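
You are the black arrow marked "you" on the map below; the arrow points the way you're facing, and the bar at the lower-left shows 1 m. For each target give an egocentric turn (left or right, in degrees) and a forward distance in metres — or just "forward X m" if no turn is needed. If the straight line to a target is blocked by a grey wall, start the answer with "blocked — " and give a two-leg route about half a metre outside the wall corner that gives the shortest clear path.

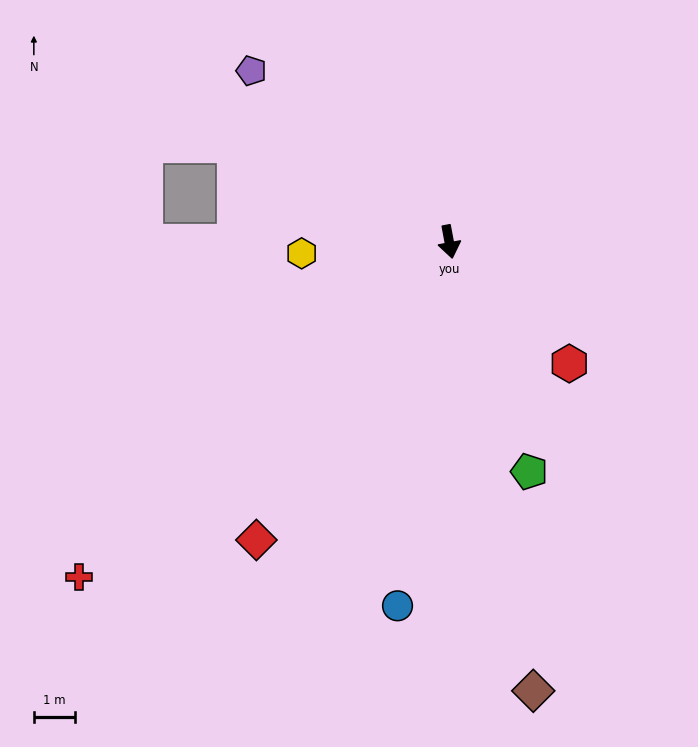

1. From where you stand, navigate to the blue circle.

turn right 19°, forward 9.0 m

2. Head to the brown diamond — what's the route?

forward 11.2 m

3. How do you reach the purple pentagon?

turn right 141°, forward 6.4 m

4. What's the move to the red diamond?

turn right 43°, forward 8.7 m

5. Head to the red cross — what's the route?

turn right 58°, forward 12.2 m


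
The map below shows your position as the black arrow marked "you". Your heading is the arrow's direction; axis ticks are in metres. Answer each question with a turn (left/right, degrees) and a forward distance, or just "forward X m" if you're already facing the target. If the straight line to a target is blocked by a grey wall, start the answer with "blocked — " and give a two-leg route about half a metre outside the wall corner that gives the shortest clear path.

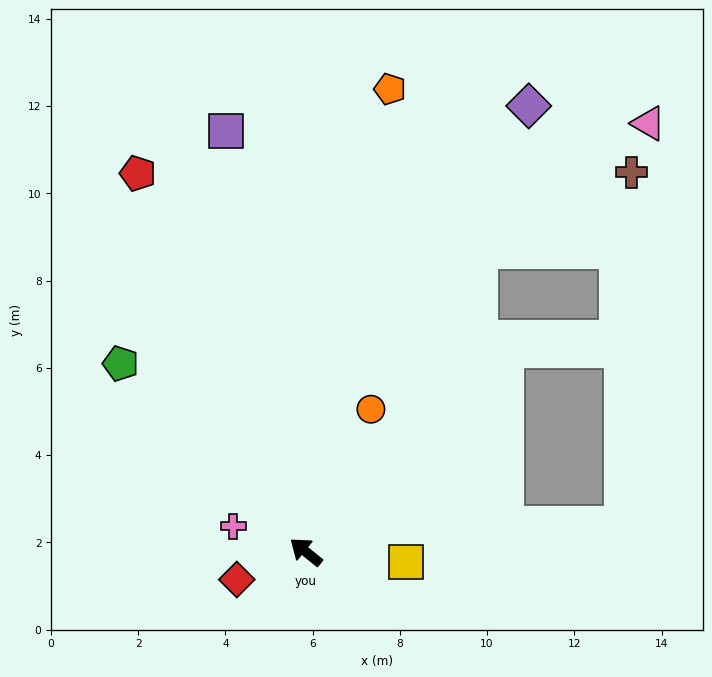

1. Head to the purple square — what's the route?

turn right 40°, forward 9.8 m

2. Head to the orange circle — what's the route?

turn right 76°, forward 3.6 m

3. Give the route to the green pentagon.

turn right 7°, forward 6.1 m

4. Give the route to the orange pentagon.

turn right 61°, forward 10.8 m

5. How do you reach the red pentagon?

turn right 27°, forward 9.5 m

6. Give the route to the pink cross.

turn left 20°, forward 1.8 m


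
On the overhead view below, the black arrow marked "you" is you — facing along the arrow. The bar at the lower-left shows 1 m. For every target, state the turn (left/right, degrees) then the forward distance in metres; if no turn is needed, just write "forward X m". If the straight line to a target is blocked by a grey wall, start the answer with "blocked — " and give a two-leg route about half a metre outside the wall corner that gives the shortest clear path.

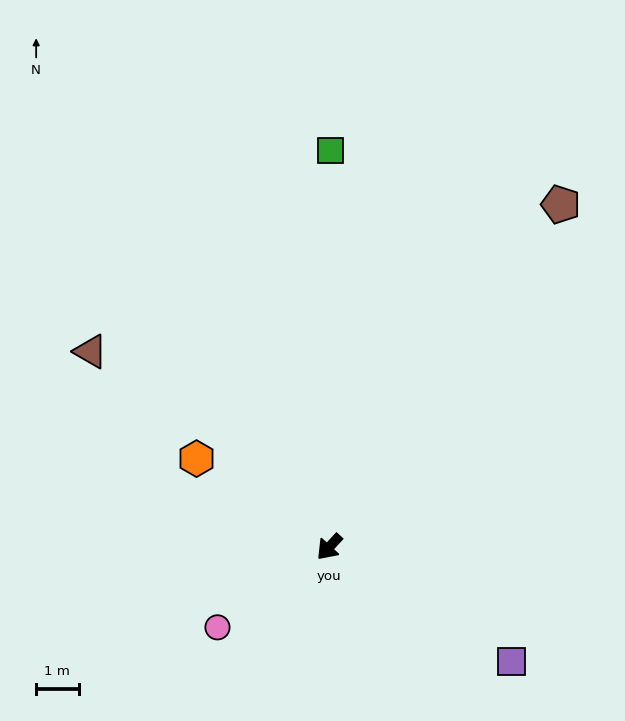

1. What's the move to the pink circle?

turn right 12°, forward 3.2 m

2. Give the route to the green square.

turn right 137°, forward 9.4 m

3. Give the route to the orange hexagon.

turn right 81°, forward 3.8 m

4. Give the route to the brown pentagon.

turn right 171°, forward 9.8 m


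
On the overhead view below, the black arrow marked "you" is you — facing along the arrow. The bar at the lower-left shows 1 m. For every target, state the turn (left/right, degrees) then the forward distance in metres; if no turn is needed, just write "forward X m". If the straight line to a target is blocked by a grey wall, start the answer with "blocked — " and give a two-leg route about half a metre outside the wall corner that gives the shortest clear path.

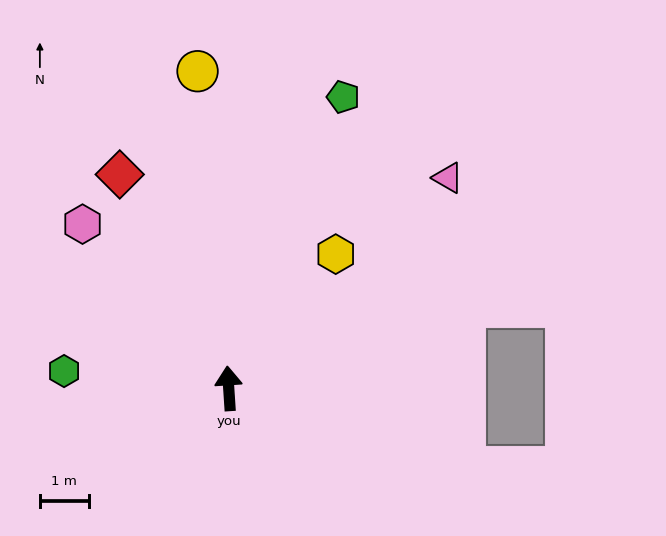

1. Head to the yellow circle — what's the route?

forward 6.5 m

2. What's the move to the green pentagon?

turn right 25°, forward 6.4 m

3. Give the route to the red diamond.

turn left 23°, forward 4.9 m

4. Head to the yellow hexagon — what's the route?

turn right 42°, forward 3.5 m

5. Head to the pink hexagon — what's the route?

turn left 38°, forward 4.5 m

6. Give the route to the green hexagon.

turn left 80°, forward 3.4 m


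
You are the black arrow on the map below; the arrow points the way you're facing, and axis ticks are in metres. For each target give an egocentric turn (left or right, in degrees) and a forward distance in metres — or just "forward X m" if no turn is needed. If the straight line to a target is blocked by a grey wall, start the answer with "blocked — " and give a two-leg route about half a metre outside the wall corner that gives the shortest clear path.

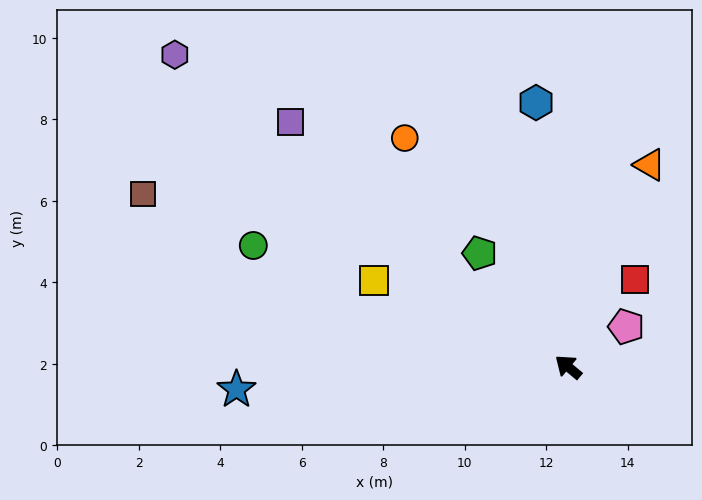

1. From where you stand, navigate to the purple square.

forward 9.1 m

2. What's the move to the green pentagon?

turn right 12°, forward 3.5 m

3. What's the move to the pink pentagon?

turn right 105°, forward 1.7 m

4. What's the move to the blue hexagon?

turn right 43°, forward 6.5 m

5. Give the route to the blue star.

turn left 44°, forward 8.2 m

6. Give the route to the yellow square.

turn left 16°, forward 5.2 m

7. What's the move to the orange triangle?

turn right 72°, forward 5.3 m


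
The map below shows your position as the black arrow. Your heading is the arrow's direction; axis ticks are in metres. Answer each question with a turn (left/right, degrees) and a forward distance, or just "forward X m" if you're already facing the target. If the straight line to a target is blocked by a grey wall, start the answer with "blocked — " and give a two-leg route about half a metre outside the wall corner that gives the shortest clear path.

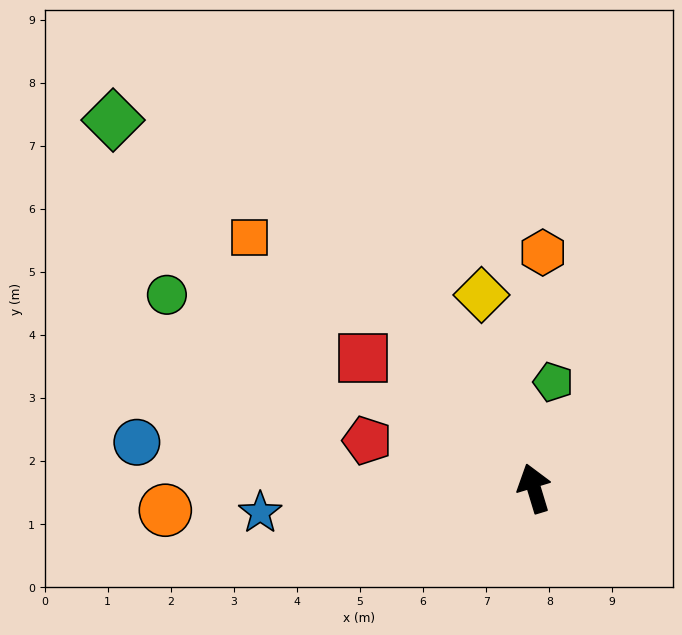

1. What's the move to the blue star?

turn left 78°, forward 4.4 m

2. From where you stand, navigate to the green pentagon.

turn right 27°, forward 1.7 m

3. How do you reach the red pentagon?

turn left 57°, forward 2.8 m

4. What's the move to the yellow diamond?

forward 3.2 m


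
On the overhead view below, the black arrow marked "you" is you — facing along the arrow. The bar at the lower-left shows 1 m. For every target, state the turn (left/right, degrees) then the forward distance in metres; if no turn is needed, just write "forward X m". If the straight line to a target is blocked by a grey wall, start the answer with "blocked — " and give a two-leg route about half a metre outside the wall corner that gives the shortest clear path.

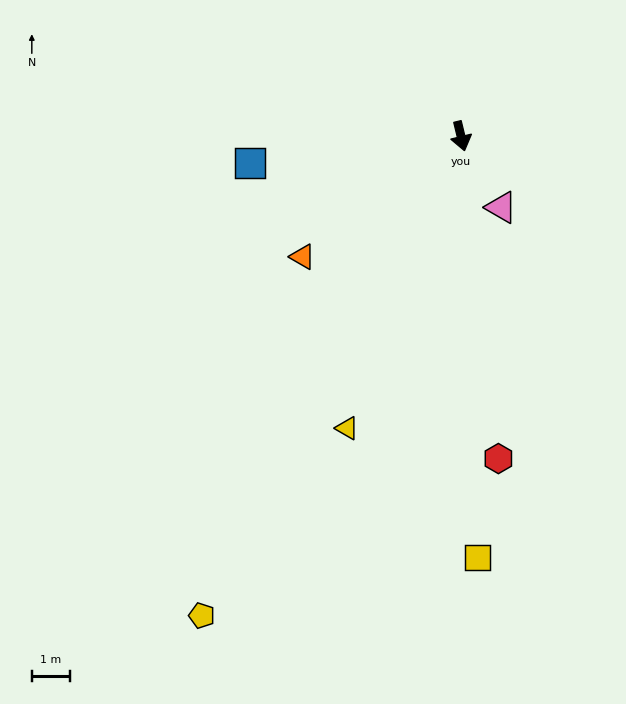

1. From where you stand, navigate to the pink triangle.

turn left 16°, forward 2.1 m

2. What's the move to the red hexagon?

turn right 7°, forward 8.5 m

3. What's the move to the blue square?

turn right 96°, forward 5.5 m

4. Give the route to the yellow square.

turn right 11°, forward 11.0 m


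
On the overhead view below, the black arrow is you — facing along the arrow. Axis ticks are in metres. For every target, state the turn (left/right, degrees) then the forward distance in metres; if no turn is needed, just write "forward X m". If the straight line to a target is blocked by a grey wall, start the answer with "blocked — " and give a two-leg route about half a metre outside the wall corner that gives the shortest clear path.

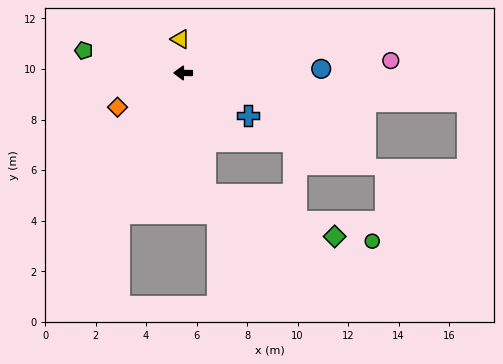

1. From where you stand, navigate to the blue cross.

turn left 147°, forward 3.1 m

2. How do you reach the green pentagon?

turn right 12°, forward 4.0 m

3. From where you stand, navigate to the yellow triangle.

turn right 85°, forward 1.3 m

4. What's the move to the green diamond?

blocked — turn left 101°, forward 4.9 m, then turn left 61°, forward 5.4 m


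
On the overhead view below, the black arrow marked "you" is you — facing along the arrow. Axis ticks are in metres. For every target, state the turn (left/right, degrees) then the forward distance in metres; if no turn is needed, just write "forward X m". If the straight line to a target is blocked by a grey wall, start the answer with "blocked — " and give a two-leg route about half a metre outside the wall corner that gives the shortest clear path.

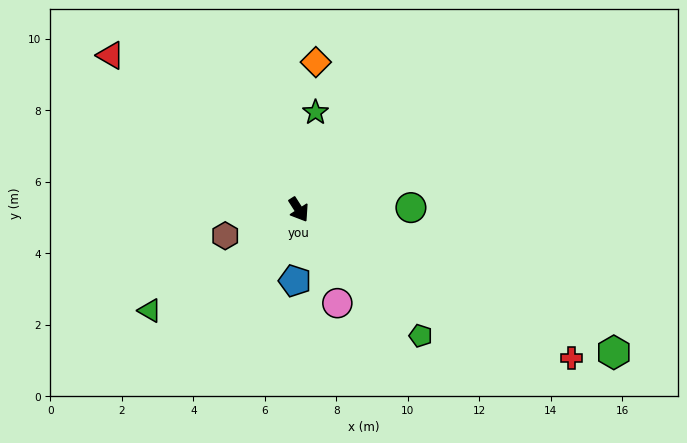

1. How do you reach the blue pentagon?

turn right 36°, forward 2.0 m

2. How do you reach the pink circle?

turn right 10°, forward 2.8 m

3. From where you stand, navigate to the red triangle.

turn right 162°, forward 6.8 m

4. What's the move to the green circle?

turn left 58°, forward 3.1 m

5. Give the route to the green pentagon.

turn left 11°, forward 4.9 m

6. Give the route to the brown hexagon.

turn right 103°, forward 2.2 m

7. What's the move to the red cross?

turn left 29°, forward 8.7 m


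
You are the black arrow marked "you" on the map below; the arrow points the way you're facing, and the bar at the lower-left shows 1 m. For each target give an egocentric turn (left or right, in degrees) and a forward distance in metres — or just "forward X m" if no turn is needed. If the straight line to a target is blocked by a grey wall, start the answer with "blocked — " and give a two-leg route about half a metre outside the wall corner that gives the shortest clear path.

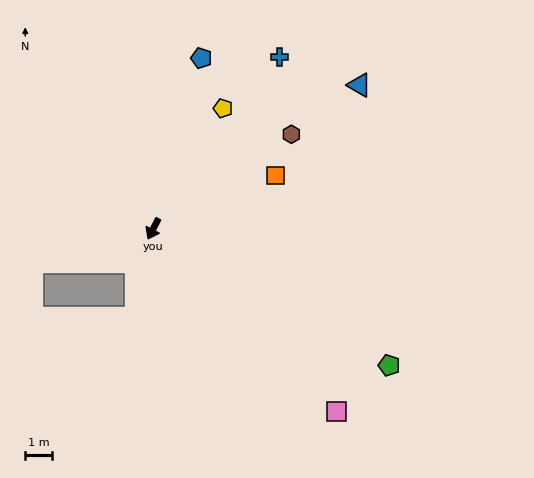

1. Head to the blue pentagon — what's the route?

turn right 169°, forward 6.6 m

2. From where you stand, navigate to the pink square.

turn left 72°, forward 9.6 m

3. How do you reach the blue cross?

turn left 171°, forward 7.9 m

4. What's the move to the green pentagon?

turn left 87°, forward 10.1 m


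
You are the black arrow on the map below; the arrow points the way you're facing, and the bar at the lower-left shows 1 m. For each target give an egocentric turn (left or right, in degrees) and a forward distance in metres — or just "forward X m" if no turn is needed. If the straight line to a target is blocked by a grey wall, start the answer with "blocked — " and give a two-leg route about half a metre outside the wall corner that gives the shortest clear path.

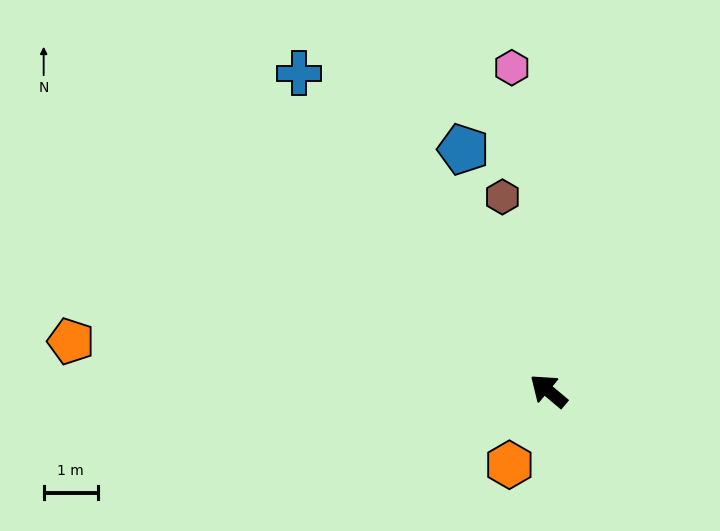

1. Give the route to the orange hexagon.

turn left 102°, forward 1.5 m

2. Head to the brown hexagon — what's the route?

turn right 37°, forward 3.7 m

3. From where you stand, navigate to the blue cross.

turn right 12°, forward 7.4 m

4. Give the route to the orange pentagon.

turn left 34°, forward 8.8 m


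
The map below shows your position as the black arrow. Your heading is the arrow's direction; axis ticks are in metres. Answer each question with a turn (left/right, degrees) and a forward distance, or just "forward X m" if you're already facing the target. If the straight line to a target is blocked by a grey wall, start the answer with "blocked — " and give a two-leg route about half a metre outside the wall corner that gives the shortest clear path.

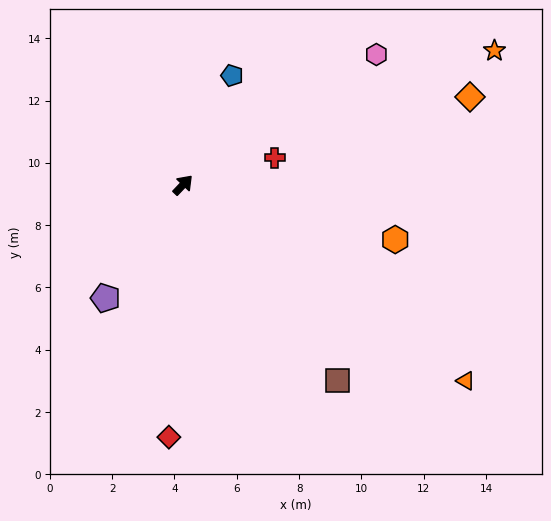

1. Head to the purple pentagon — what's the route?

turn right 171°, forward 4.4 m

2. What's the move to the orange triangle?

turn right 81°, forward 11.0 m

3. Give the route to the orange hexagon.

turn right 61°, forward 7.0 m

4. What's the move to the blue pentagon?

turn left 19°, forward 3.8 m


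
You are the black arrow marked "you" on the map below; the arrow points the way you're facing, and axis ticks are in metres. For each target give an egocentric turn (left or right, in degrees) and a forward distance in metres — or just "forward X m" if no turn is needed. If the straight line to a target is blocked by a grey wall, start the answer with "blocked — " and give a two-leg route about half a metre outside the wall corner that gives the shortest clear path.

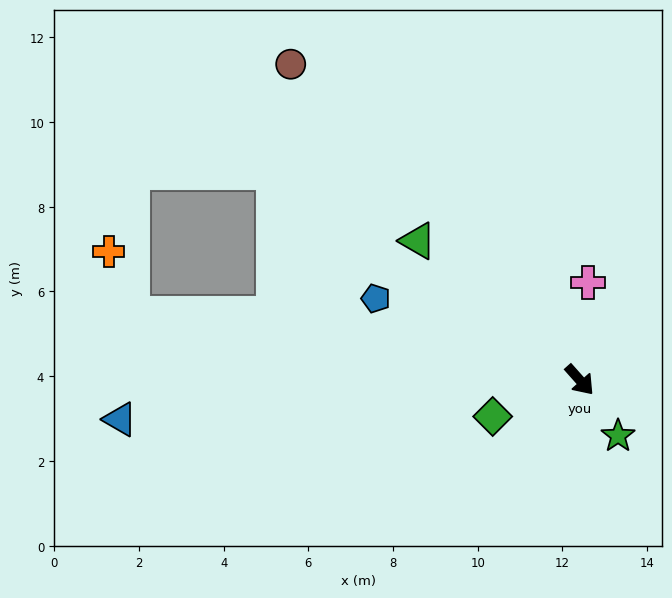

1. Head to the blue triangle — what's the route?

turn right 127°, forward 10.9 m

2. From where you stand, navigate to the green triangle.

turn right 172°, forward 5.0 m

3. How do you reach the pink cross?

turn left 133°, forward 2.3 m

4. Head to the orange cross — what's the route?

blocked — turn right 140°, forward 10.7 m, then turn right 61°, forward 1.6 m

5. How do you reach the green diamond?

turn right 109°, forward 2.2 m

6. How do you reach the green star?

turn right 7°, forward 1.6 m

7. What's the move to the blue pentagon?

turn right 153°, forward 5.2 m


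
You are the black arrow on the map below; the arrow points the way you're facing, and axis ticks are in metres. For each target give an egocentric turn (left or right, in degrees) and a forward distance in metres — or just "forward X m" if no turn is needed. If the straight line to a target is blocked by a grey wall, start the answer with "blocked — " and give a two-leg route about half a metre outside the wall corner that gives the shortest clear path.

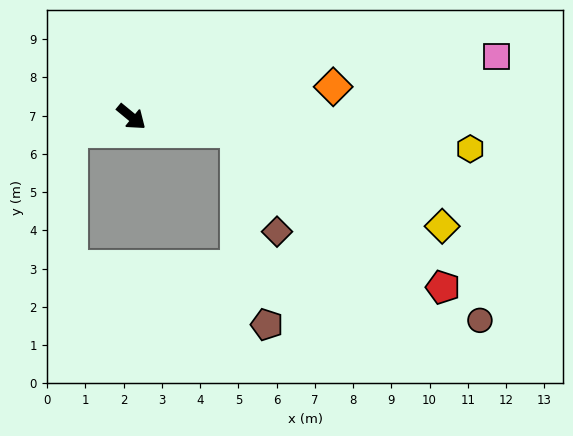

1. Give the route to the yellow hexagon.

turn left 34°, forward 8.9 m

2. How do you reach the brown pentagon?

blocked — turn left 31°, forward 2.8 m, then turn right 72°, forward 5.1 m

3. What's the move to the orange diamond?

turn left 48°, forward 5.3 m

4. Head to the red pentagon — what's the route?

blocked — turn left 31°, forward 2.8 m, then turn right 28°, forward 6.8 m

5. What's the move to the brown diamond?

blocked — turn left 31°, forward 2.8 m, then turn right 59°, forward 2.8 m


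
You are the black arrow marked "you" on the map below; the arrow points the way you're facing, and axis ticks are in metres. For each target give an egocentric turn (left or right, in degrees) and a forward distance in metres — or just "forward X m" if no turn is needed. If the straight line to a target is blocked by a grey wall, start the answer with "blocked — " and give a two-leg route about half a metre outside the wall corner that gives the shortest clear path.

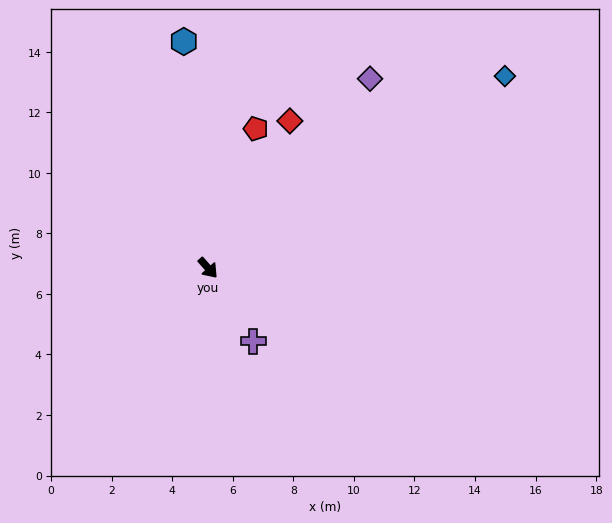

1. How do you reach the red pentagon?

turn left 120°, forward 4.9 m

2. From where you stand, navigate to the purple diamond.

turn left 98°, forward 8.2 m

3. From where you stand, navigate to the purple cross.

turn right 10°, forward 2.8 m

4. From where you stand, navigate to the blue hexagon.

turn left 145°, forward 7.5 m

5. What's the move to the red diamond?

turn left 109°, forward 5.6 m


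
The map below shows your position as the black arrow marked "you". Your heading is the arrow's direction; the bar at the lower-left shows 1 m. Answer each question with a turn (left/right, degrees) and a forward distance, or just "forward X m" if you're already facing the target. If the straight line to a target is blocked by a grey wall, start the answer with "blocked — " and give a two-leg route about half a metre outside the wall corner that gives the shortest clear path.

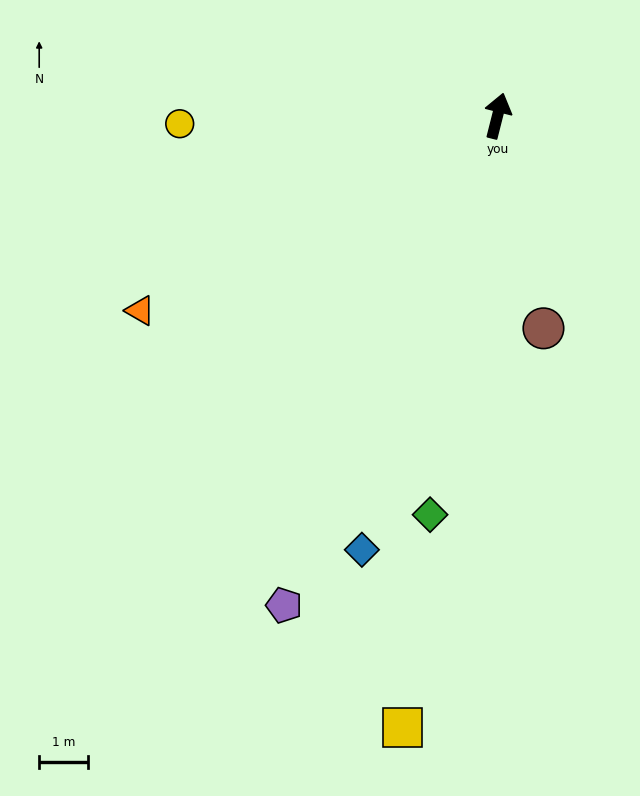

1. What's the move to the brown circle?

turn right 154°, forward 4.4 m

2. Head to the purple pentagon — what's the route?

turn left 171°, forward 10.9 m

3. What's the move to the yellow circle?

turn left 106°, forward 6.5 m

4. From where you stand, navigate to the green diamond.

turn right 175°, forward 8.2 m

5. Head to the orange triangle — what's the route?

turn left 133°, forward 8.3 m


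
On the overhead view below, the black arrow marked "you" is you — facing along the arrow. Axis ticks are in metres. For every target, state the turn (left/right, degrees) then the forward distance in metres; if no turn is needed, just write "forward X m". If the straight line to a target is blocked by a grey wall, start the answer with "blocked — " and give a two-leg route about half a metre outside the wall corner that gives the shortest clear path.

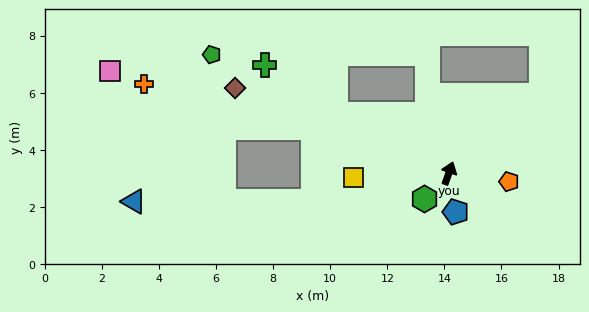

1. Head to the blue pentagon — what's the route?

turn right 150°, forward 1.4 m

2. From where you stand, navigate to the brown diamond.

turn left 88°, forward 8.1 m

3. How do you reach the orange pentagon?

turn right 78°, forward 2.1 m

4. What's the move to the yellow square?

turn left 112°, forward 3.3 m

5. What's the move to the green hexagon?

turn left 156°, forward 1.2 m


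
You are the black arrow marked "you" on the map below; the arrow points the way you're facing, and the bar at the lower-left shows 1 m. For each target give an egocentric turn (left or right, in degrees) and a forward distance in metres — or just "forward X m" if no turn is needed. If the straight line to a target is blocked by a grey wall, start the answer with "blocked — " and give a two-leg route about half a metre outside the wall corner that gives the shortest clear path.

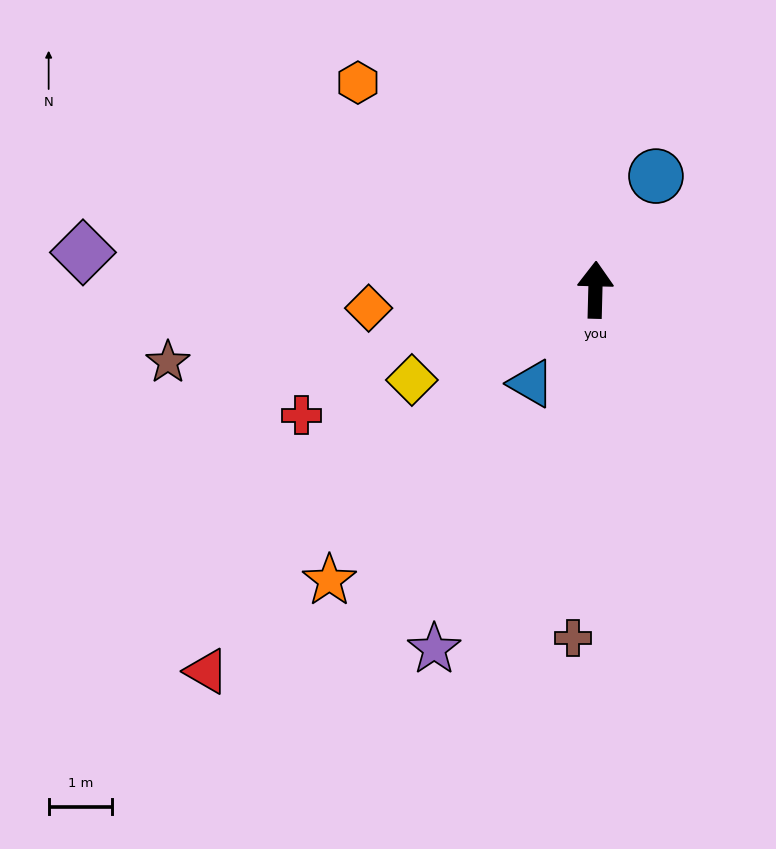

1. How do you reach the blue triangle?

turn left 147°, forward 1.8 m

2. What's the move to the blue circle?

turn right 27°, forward 2.0 m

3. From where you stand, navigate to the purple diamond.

turn left 87°, forward 8.1 m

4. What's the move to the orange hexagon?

turn left 50°, forward 5.0 m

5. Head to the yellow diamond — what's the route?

turn left 118°, forward 3.2 m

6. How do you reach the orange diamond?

turn left 96°, forward 3.6 m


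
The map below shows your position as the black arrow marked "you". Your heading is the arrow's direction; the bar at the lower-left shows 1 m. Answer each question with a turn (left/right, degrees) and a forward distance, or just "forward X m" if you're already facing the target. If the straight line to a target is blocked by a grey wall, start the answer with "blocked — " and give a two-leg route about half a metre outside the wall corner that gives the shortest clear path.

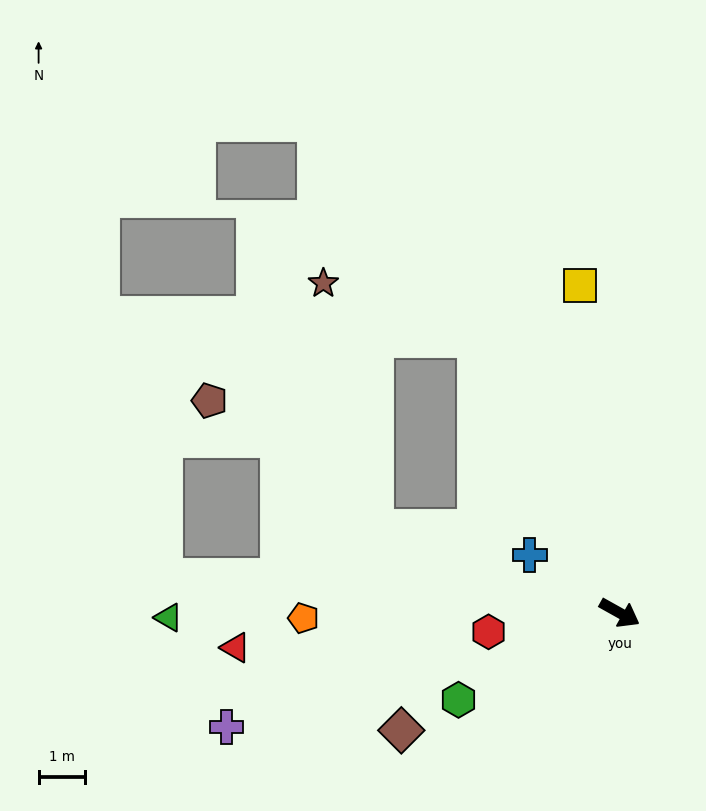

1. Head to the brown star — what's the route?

blocked — turn left 147°, forward 6.7 m, then turn left 42°, forward 3.5 m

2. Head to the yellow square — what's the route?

turn left 126°, forward 7.1 m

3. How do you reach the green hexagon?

turn right 122°, forward 4.0 m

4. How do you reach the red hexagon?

turn right 143°, forward 2.9 m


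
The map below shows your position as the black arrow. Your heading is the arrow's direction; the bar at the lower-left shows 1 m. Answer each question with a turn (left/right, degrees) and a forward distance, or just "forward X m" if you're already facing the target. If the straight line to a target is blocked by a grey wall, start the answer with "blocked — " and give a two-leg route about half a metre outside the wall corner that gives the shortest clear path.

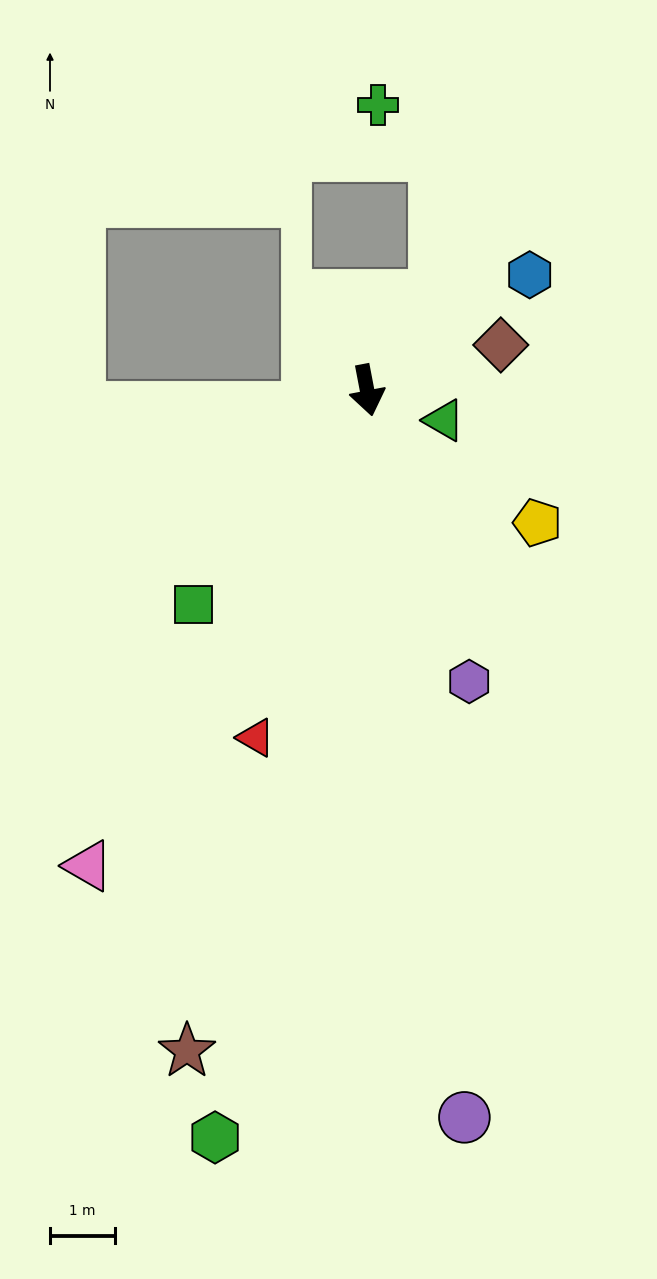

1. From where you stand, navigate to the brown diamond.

turn left 98°, forward 2.2 m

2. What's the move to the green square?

turn right 50°, forward 4.2 m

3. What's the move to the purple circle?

turn right 3°, forward 11.3 m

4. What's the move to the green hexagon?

turn right 22°, forward 11.7 m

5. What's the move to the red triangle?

turn right 29°, forward 5.6 m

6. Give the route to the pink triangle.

turn right 41°, forward 8.5 m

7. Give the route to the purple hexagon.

turn left 9°, forward 4.7 m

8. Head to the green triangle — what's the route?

turn left 58°, forward 1.3 m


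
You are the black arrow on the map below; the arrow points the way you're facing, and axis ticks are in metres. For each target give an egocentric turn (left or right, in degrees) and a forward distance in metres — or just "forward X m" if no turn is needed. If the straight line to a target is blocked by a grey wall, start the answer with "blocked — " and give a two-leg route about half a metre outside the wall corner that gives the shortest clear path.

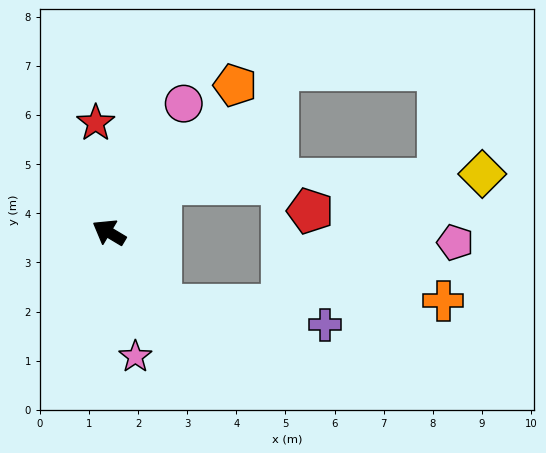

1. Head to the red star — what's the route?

turn right 52°, forward 2.2 m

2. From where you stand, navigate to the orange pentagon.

turn right 100°, forward 3.9 m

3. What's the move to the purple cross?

blocked — turn left 156°, forward 1.8 m, then turn left 48°, forward 3.4 m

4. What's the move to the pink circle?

turn right 89°, forward 3.0 m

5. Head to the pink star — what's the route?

turn left 133°, forward 2.6 m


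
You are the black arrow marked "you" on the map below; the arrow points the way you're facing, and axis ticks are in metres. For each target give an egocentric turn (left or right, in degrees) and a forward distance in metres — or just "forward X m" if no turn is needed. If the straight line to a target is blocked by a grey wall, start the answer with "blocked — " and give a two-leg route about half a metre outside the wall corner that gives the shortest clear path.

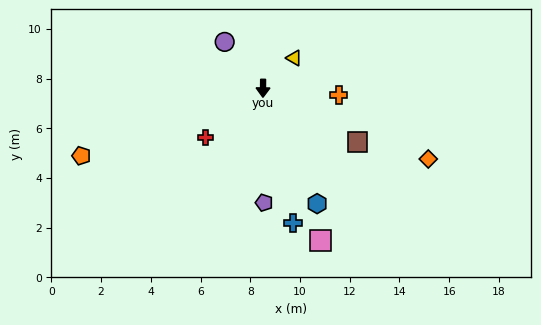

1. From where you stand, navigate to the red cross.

turn right 49°, forward 3.0 m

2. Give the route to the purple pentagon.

forward 4.6 m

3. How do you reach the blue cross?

turn left 13°, forward 5.5 m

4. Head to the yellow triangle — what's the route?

turn left 135°, forward 1.7 m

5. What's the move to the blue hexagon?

turn left 26°, forward 5.1 m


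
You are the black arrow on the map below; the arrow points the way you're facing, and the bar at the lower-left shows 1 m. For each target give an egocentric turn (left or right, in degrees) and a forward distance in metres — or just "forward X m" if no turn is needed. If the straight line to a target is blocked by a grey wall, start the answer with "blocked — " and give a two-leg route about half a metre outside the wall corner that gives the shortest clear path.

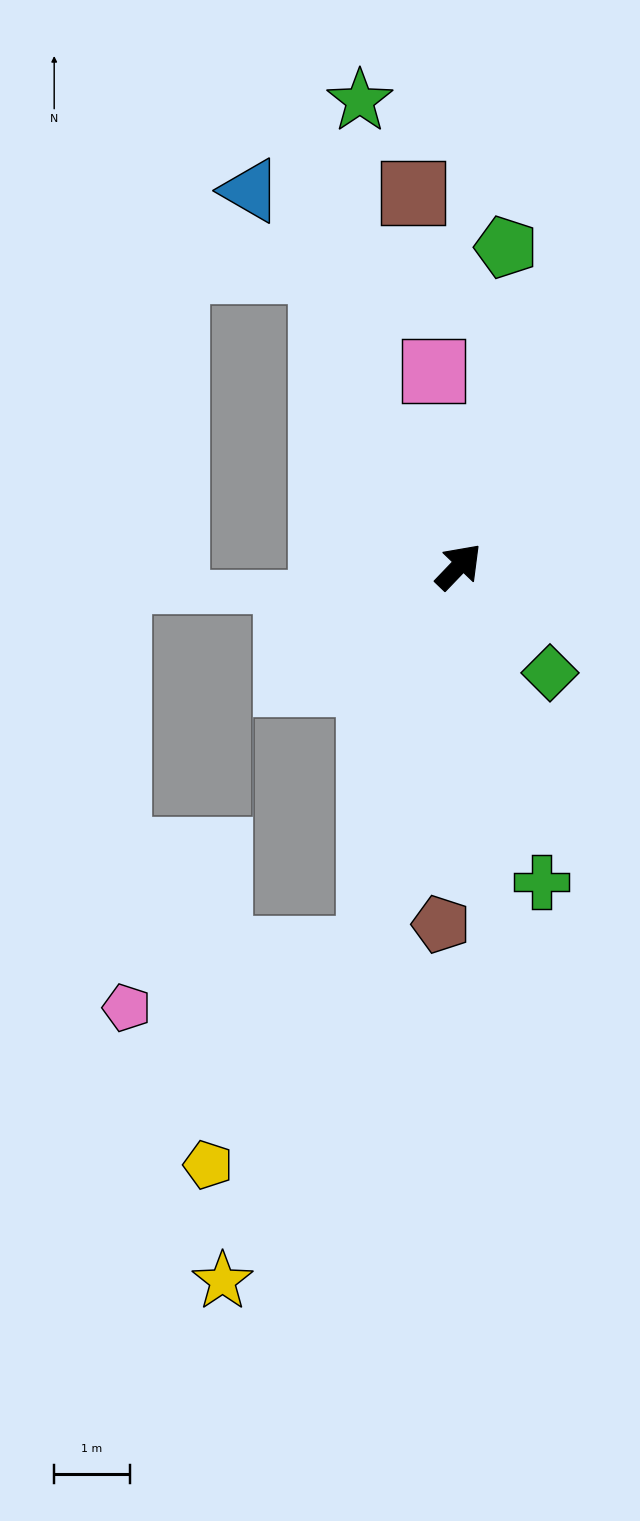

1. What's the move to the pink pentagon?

blocked — turn right 149°, forward 5.2 m, then turn right 64°, forward 3.3 m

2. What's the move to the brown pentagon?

turn right 139°, forward 4.7 m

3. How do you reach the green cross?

turn right 122°, forward 4.3 m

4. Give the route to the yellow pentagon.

blocked — turn right 149°, forward 5.2 m, then turn right 24°, forward 3.6 m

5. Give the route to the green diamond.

turn right 96°, forward 1.9 m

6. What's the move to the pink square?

turn left 51°, forward 2.6 m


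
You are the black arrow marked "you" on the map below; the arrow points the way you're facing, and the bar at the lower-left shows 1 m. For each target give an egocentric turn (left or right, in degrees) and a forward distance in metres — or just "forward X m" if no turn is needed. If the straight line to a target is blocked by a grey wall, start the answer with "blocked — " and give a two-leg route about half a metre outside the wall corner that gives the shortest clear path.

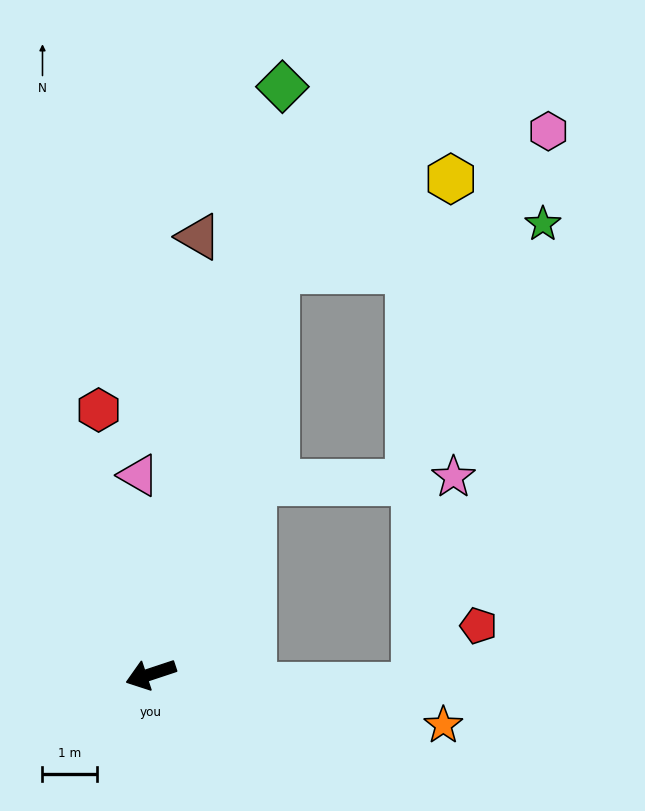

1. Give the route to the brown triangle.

turn right 115°, forward 8.0 m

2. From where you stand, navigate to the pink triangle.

turn right 105°, forward 3.6 m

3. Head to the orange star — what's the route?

turn left 152°, forward 5.4 m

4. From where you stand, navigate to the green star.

blocked — turn right 126°, forward 7.7 m, then turn right 63°, forward 4.9 m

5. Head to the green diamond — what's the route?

turn right 121°, forward 11.0 m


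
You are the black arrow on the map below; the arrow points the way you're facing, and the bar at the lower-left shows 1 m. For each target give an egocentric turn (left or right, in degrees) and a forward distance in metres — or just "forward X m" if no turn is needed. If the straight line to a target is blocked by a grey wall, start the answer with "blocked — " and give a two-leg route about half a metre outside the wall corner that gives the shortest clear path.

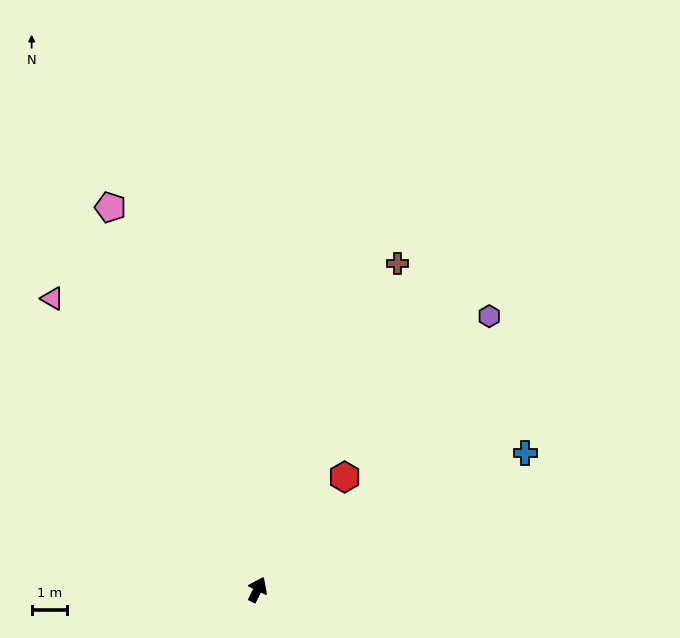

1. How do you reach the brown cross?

turn left 3°, forward 10.0 m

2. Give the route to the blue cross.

turn right 37°, forward 8.5 m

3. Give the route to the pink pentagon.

turn left 47°, forward 11.6 m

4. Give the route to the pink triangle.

turn left 61°, forward 10.0 m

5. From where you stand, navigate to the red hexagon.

turn right 12°, forward 4.0 m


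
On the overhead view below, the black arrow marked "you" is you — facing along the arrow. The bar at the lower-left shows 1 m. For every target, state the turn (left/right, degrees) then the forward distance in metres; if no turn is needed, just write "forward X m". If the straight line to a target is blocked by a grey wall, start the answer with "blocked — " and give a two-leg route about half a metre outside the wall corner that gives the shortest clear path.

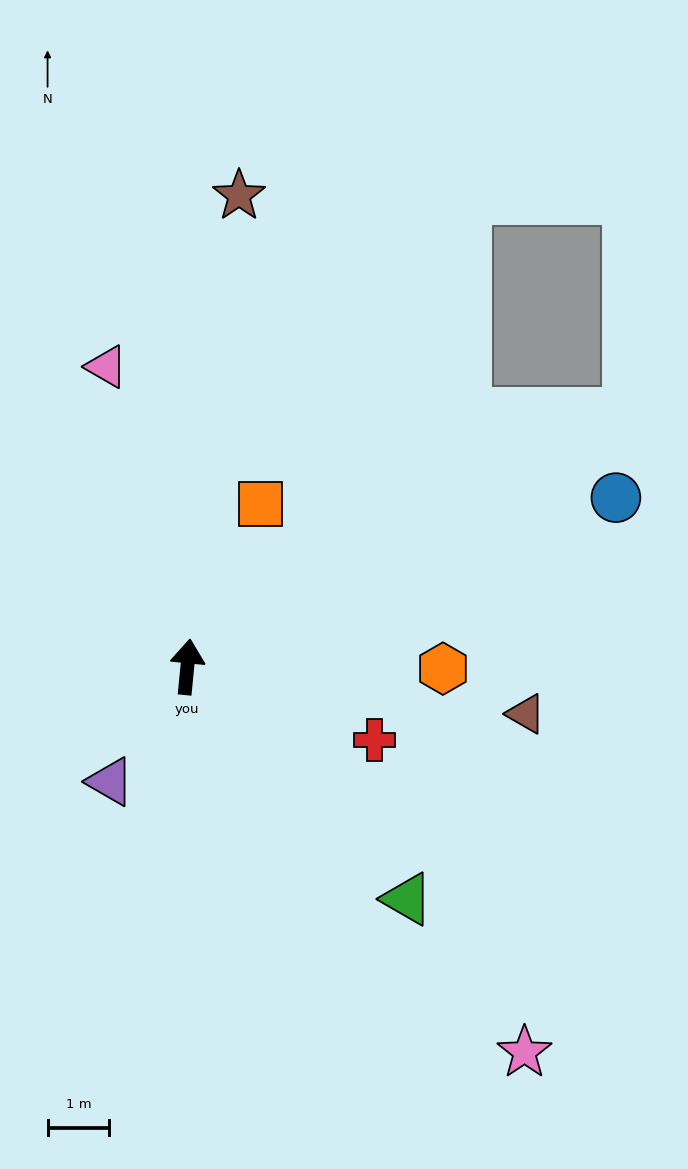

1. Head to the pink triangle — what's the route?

turn left 21°, forward 5.0 m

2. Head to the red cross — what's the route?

turn right 106°, forward 3.3 m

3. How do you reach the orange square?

turn right 19°, forward 2.9 m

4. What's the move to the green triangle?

turn right 131°, forward 5.2 m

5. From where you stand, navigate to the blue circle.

turn right 63°, forward 7.5 m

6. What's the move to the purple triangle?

turn left 152°, forward 2.2 m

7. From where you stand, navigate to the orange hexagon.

turn right 85°, forward 4.2 m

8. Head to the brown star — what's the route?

forward 7.7 m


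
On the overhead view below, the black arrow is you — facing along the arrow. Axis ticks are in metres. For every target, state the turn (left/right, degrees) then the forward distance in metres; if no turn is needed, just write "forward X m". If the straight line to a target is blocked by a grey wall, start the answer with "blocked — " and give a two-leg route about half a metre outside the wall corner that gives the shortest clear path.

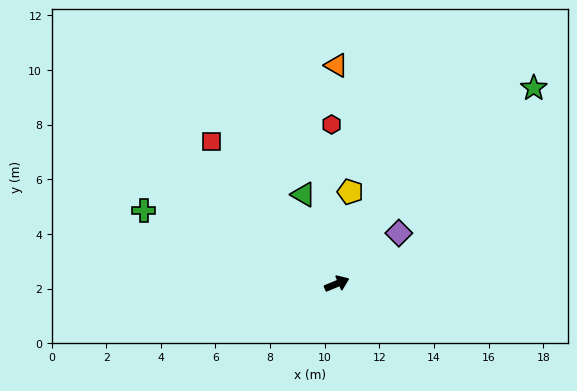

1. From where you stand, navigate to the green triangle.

turn left 88°, forward 3.5 m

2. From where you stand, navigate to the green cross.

turn left 137°, forward 7.6 m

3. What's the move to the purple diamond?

turn left 17°, forward 2.9 m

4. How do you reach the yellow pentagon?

turn left 59°, forward 3.4 m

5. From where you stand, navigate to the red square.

turn left 109°, forward 6.9 m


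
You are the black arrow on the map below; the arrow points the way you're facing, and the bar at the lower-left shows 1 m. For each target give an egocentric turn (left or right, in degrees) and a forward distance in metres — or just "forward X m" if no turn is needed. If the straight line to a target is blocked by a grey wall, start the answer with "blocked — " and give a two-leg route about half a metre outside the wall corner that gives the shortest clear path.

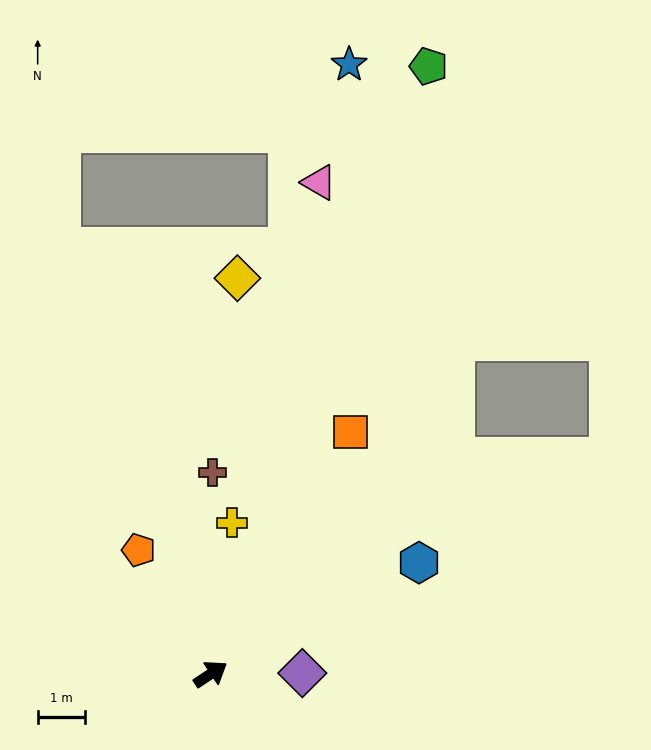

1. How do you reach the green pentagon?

turn left 37°, forward 13.7 m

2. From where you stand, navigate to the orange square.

turn left 27°, forward 5.9 m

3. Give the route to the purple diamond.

turn right 33°, forward 1.9 m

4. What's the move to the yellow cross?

turn left 49°, forward 3.2 m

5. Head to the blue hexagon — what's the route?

turn right 5°, forward 5.0 m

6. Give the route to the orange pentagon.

turn left 87°, forward 3.0 m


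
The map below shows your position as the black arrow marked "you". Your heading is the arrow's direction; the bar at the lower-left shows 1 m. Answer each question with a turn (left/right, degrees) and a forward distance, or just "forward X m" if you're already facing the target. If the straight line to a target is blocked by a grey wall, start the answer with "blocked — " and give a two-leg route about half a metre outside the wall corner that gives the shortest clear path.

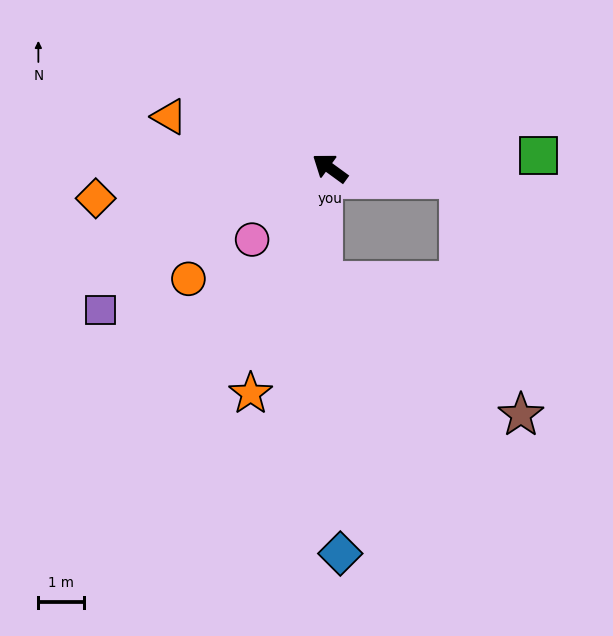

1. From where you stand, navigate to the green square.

turn right 141°, forward 4.6 m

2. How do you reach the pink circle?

turn left 79°, forward 2.3 m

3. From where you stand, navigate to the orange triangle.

turn left 18°, forward 3.7 m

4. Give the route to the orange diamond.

turn left 43°, forward 5.1 m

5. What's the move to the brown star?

blocked — turn right 149°, forward 2.8 m, then turn right 70°, forward 5.3 m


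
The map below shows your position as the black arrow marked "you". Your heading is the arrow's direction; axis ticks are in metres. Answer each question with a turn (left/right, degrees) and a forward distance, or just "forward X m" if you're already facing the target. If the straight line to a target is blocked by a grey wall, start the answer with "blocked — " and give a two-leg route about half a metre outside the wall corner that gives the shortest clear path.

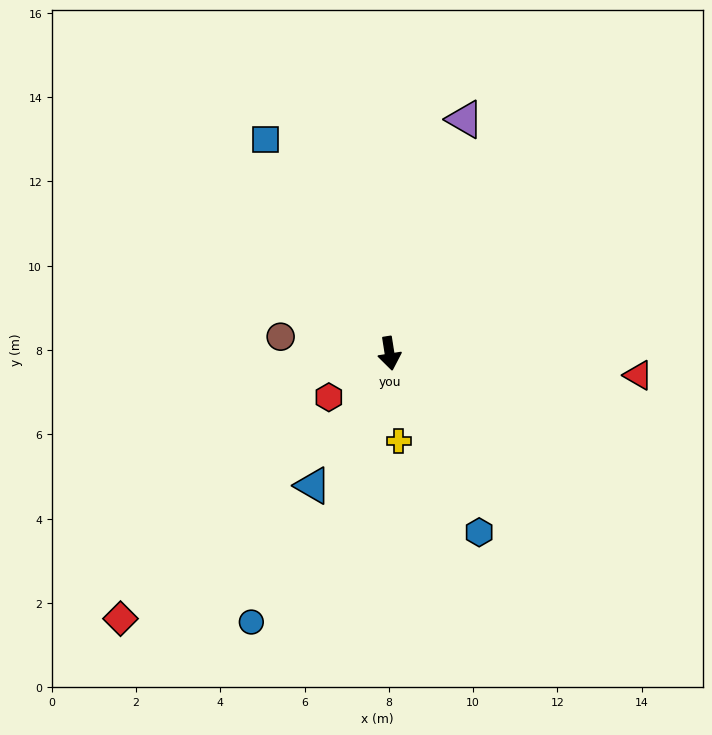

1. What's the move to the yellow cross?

turn right 3°, forward 2.1 m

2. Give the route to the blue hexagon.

turn left 18°, forward 4.7 m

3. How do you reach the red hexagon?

turn right 63°, forward 1.8 m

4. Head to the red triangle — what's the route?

turn left 76°, forward 5.9 m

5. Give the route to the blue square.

turn right 159°, forward 5.9 m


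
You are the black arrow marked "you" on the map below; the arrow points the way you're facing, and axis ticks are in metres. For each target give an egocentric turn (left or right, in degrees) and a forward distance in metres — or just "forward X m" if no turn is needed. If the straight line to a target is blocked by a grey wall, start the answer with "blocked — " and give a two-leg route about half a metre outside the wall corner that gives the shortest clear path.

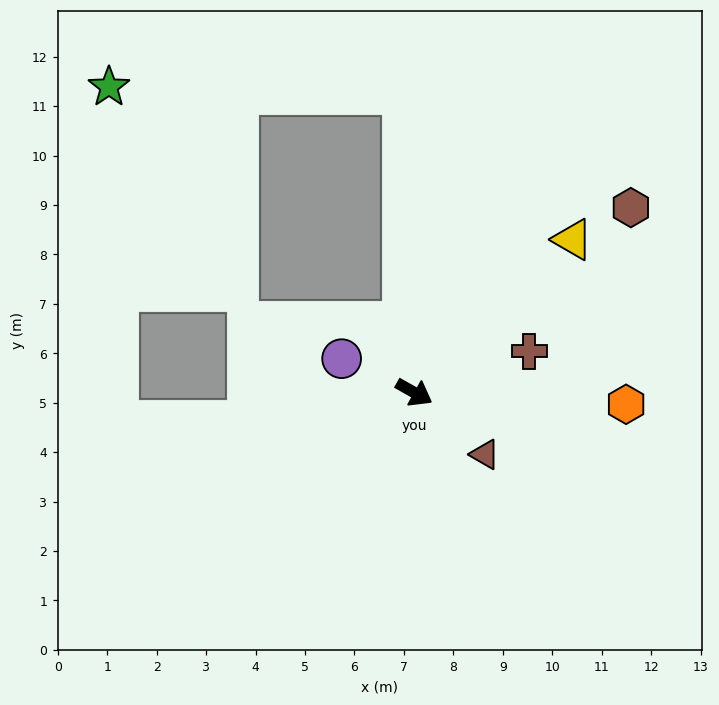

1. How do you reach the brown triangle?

turn right 12°, forward 1.9 m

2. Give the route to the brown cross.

turn left 49°, forward 2.5 m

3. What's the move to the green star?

blocked — turn left 121°, forward 6.1 m, then turn left 87°, forward 6.0 m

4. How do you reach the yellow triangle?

turn left 73°, forward 4.5 m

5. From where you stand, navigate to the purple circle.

turn right 176°, forward 1.6 m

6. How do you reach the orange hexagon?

turn left 26°, forward 4.3 m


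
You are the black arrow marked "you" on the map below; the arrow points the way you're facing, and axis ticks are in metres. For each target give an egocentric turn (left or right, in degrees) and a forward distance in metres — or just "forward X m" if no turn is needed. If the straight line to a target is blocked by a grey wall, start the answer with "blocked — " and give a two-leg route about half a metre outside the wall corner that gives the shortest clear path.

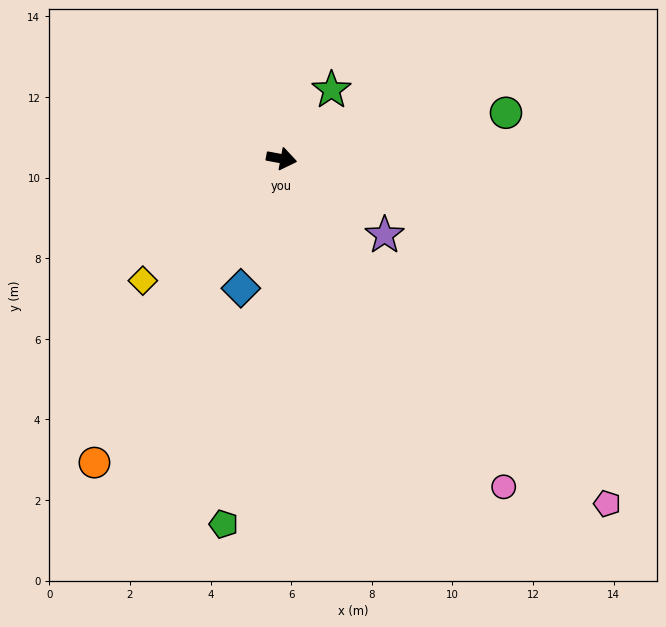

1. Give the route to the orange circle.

turn right 111°, forward 8.9 m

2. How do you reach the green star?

turn left 65°, forward 2.1 m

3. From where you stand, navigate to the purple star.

turn right 26°, forward 3.2 m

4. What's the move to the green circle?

turn left 22°, forward 5.7 m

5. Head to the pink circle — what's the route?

turn right 45°, forward 9.8 m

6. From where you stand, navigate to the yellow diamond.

turn right 128°, forward 4.6 m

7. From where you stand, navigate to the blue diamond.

turn right 97°, forward 3.4 m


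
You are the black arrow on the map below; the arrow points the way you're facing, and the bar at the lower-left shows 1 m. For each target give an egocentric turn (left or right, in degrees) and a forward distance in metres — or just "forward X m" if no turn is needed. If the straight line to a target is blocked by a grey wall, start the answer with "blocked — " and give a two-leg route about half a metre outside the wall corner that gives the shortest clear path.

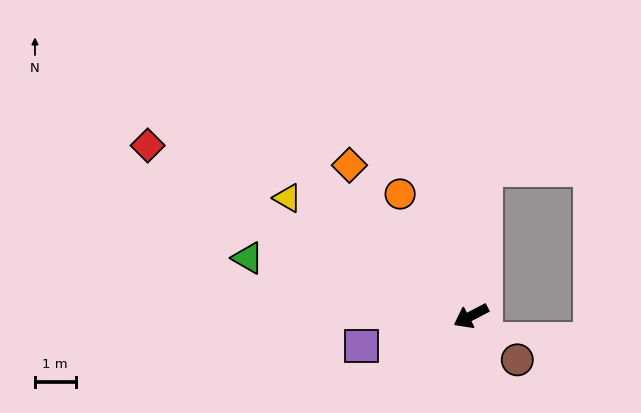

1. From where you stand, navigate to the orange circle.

turn right 87°, forward 3.5 m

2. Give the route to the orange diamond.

turn right 79°, forward 4.8 m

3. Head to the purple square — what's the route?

turn right 12°, forward 2.8 m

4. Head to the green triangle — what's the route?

turn right 42°, forward 5.7 m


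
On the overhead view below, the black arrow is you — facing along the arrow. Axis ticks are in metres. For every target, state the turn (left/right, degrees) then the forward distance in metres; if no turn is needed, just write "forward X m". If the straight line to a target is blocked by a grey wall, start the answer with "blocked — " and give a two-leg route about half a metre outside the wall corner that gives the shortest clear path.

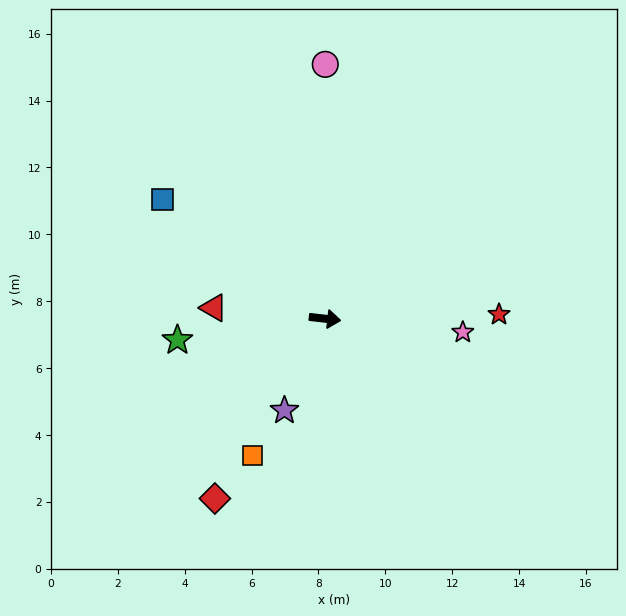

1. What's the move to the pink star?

forward 4.1 m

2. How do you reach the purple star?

turn right 107°, forward 3.0 m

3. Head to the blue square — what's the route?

turn left 150°, forward 6.0 m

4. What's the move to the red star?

turn left 8°, forward 5.2 m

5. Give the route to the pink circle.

turn left 96°, forward 7.6 m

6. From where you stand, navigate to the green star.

turn right 165°, forward 4.5 m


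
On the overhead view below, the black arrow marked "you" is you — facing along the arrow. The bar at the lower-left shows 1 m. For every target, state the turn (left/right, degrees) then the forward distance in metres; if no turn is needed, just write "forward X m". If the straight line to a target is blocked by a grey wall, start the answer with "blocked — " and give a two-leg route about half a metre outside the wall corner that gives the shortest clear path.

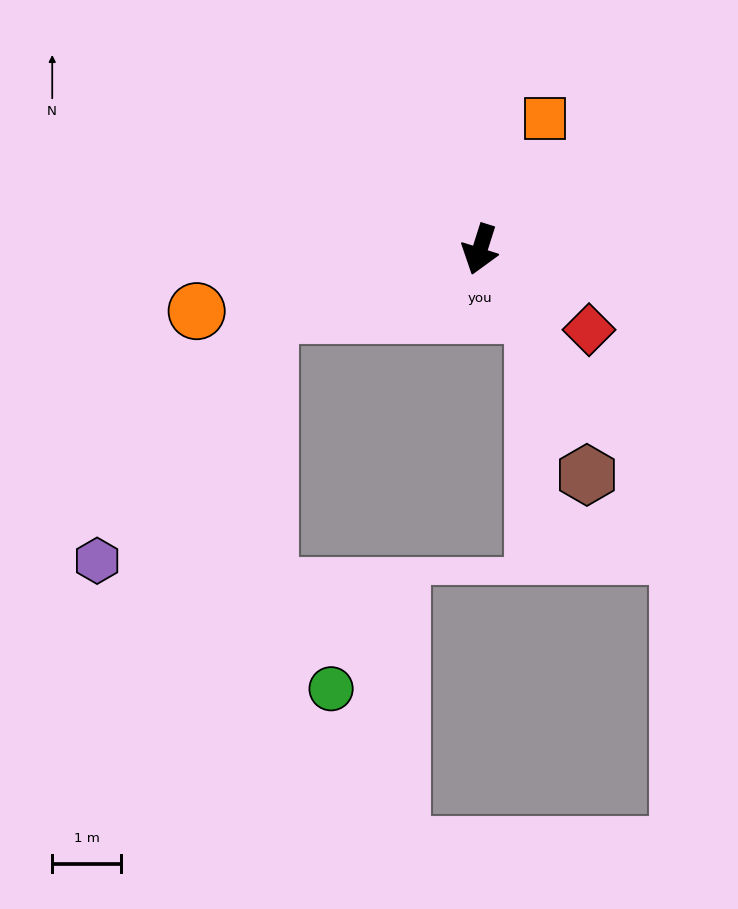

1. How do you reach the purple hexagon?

blocked — turn right 56°, forward 3.2 m, then turn left 39°, forward 4.3 m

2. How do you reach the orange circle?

turn right 60°, forward 4.2 m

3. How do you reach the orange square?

turn left 171°, forward 2.1 m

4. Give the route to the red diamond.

turn left 71°, forward 2.0 m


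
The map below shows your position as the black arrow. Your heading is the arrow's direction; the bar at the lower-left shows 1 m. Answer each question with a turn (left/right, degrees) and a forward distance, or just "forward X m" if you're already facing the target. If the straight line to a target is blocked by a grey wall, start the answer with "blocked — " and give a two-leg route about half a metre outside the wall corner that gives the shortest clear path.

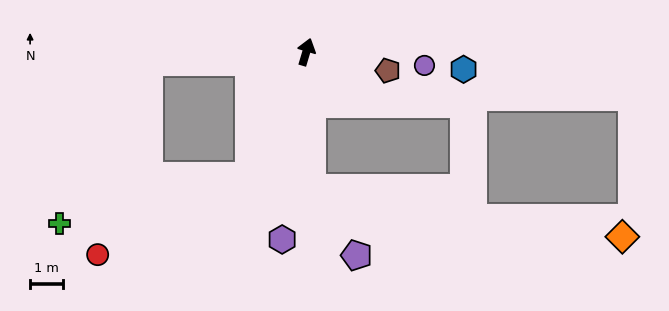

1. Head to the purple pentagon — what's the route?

blocked — turn right 161°, forward 4.1 m, then turn left 31°, forward 2.5 m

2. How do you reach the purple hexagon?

turn right 171°, forward 5.7 m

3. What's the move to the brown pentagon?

turn right 86°, forward 2.5 m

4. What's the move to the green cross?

blocked — turn left 172°, forward 4.1 m, then turn right 51°, forward 5.9 m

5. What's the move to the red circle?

blocked — turn left 172°, forward 4.1 m, then turn right 38°, forward 5.2 m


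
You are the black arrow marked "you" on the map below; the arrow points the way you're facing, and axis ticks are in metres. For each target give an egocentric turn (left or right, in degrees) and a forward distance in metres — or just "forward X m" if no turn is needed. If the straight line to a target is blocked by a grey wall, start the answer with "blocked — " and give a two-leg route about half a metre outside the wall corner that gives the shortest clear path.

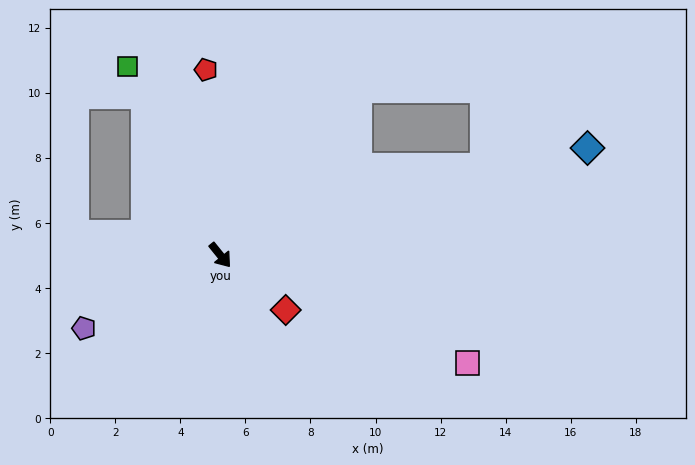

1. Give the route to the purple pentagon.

turn right 101°, forward 4.8 m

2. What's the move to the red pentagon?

turn left 146°, forward 5.7 m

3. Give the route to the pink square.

turn left 28°, forward 8.3 m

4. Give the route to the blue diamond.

turn left 67°, forward 11.8 m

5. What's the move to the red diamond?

turn left 11°, forward 2.6 m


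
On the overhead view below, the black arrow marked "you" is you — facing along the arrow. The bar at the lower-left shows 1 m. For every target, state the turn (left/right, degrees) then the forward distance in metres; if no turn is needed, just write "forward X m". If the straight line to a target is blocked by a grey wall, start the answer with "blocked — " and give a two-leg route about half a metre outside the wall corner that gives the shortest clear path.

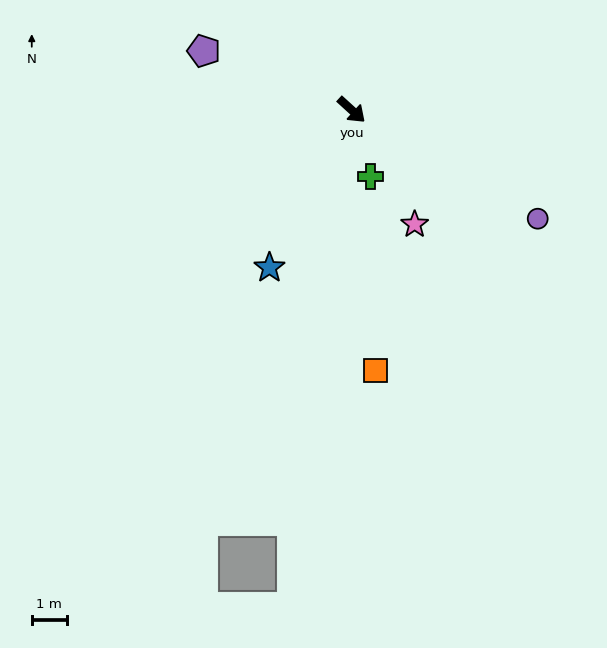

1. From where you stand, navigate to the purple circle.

turn left 12°, forward 6.1 m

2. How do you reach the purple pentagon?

turn right 159°, forward 4.5 m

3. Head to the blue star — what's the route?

turn right 75°, forward 5.1 m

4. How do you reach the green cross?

turn right 32°, forward 2.0 m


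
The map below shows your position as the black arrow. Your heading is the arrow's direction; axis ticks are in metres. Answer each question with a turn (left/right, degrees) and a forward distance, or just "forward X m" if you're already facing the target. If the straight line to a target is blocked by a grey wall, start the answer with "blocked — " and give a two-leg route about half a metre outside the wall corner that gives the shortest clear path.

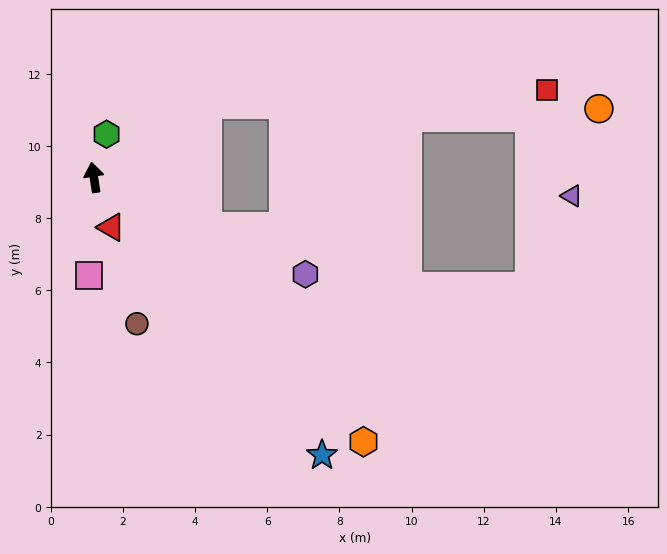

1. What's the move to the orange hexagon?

turn right 143°, forward 10.5 m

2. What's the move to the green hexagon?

turn right 25°, forward 1.2 m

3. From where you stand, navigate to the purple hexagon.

turn right 123°, forward 6.4 m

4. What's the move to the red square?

blocked — turn right 66°, forward 3.7 m, then turn right 31°, forward 9.4 m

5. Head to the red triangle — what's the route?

turn right 170°, forward 1.5 m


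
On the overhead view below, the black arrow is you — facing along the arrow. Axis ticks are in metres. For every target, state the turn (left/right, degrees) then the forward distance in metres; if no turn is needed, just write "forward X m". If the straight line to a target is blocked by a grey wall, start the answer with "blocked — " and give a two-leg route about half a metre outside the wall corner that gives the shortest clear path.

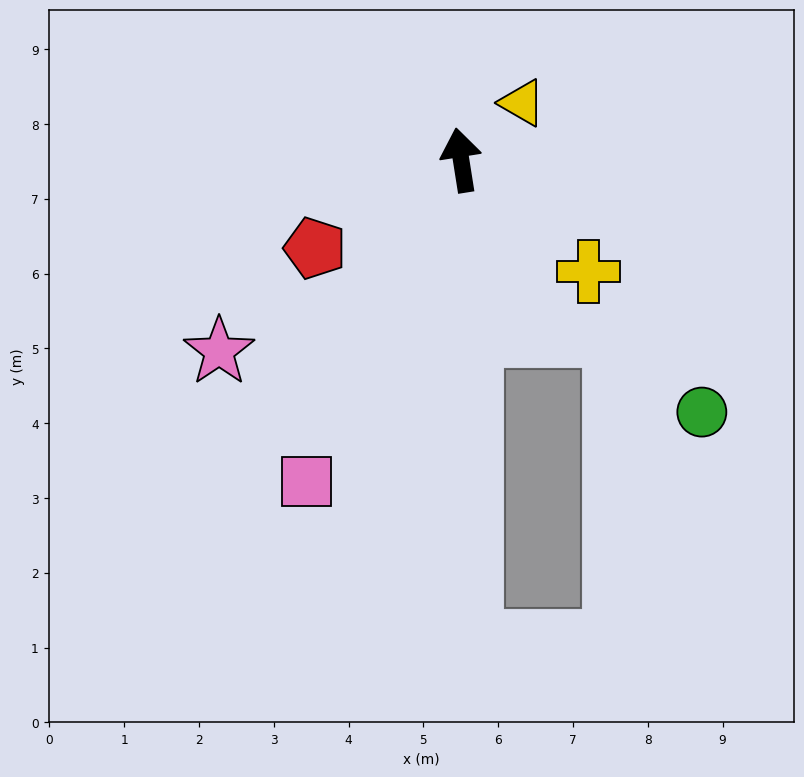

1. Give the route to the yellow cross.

turn right 140°, forward 2.3 m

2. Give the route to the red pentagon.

turn left 112°, forward 2.3 m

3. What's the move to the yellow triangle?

turn right 56°, forward 1.1 m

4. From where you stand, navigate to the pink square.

turn left 145°, forward 4.8 m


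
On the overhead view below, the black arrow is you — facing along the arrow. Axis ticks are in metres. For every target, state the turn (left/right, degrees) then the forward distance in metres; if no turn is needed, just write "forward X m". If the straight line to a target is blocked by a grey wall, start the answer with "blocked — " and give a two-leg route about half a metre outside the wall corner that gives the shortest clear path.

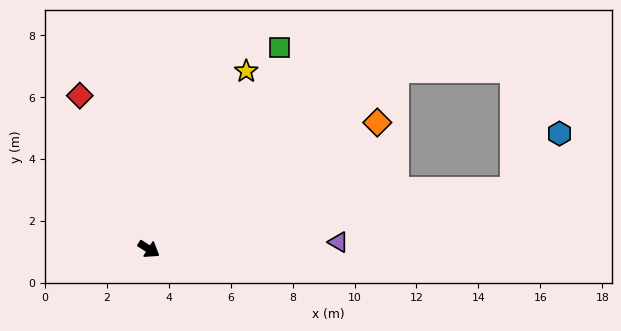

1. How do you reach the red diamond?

turn left 147°, forward 5.4 m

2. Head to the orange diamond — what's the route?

turn left 62°, forward 8.4 m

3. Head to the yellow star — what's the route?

turn left 94°, forward 6.5 m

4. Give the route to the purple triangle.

turn left 35°, forward 6.1 m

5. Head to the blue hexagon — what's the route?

blocked — turn left 42°, forward 11.9 m, then turn left 41°, forward 2.4 m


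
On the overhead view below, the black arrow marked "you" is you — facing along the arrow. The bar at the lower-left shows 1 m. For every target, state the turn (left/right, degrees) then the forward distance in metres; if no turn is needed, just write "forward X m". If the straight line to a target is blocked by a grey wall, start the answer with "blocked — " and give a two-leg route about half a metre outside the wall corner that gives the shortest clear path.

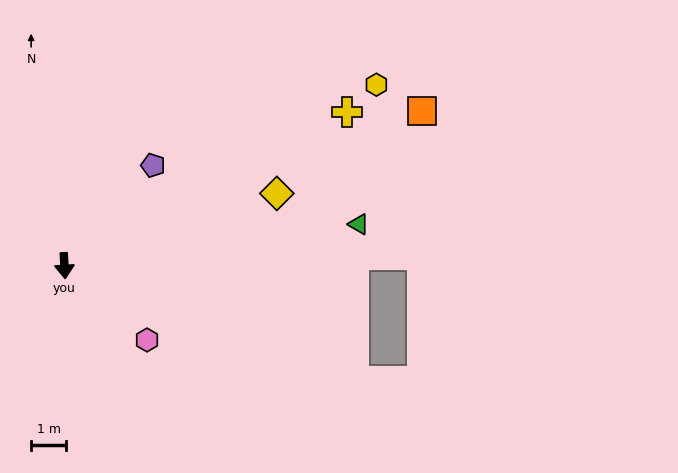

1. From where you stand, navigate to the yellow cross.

turn left 115°, forward 9.1 m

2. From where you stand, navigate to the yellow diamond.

turn left 106°, forward 6.4 m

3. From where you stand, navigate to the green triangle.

turn left 95°, forward 8.4 m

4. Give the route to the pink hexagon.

turn left 45°, forward 3.2 m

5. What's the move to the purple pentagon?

turn left 135°, forward 3.8 m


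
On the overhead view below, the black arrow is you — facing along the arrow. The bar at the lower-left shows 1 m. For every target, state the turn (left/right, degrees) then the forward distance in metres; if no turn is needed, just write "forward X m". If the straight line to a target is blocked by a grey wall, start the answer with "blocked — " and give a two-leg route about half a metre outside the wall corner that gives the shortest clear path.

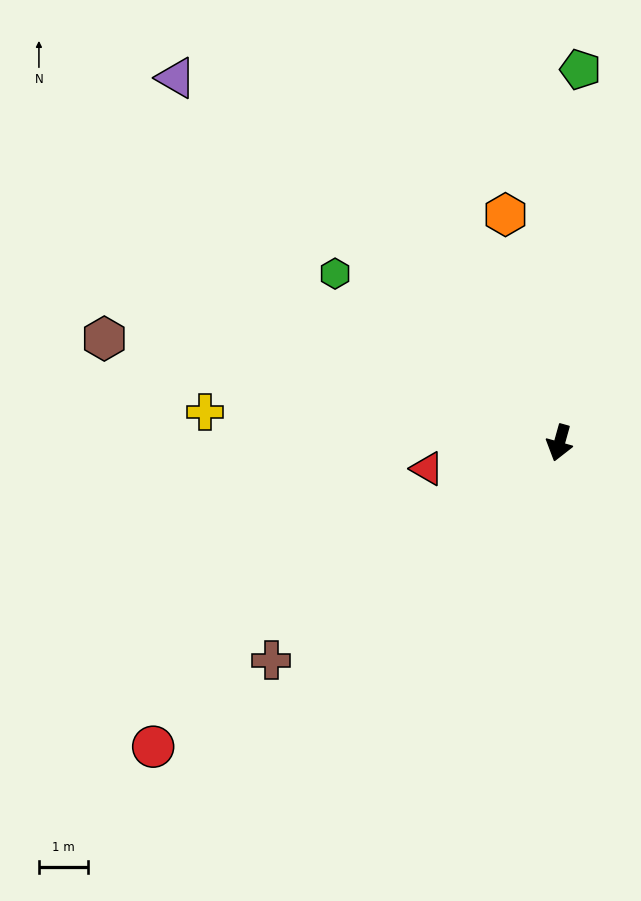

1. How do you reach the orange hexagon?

turn right 151°, forward 4.8 m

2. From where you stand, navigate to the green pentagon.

turn right 168°, forward 7.6 m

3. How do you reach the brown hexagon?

turn right 87°, forward 9.5 m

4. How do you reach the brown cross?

turn right 37°, forward 7.3 m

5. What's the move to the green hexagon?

turn right 111°, forward 5.7 m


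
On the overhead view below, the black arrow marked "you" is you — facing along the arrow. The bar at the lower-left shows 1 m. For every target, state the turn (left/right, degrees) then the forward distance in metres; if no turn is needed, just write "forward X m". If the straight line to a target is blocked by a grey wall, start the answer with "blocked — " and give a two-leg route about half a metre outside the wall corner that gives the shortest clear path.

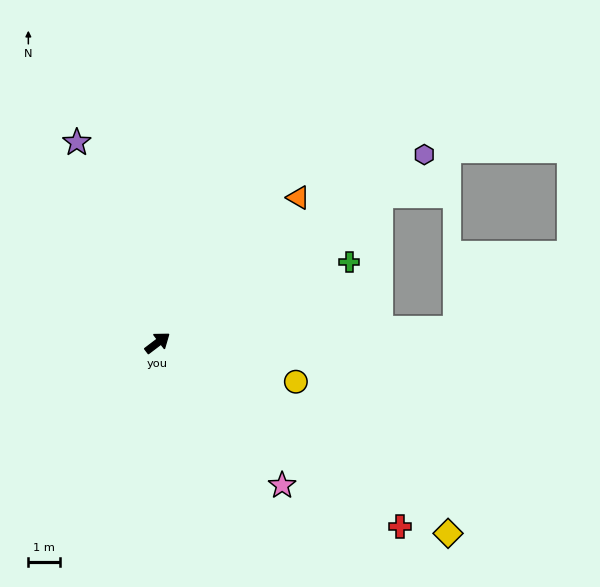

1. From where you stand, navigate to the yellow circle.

turn right 53°, forward 4.5 m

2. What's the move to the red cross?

turn right 74°, forward 9.5 m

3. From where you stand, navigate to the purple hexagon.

turn right 2°, forward 10.2 m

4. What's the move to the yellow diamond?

turn right 71°, forward 10.8 m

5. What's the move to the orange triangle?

turn left 9°, forward 6.3 m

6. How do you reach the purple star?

turn left 75°, forward 6.7 m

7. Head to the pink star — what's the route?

turn right 86°, forward 5.9 m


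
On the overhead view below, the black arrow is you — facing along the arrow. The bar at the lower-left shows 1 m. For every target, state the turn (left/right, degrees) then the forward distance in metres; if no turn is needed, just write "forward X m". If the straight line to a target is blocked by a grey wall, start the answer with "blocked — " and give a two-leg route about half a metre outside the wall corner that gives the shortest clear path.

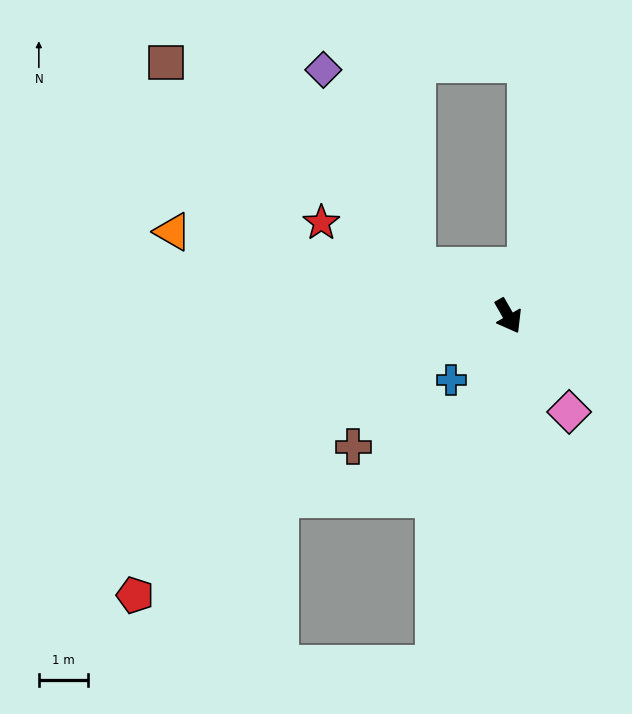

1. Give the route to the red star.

turn right 146°, forward 4.3 m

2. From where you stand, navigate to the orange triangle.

turn right 134°, forward 7.1 m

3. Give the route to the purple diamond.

blocked — turn right 147°, forward 2.1 m, then turn right 38°, forward 4.4 m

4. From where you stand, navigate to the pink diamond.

turn left 3°, forward 2.3 m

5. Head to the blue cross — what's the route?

turn right 72°, forward 1.7 m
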